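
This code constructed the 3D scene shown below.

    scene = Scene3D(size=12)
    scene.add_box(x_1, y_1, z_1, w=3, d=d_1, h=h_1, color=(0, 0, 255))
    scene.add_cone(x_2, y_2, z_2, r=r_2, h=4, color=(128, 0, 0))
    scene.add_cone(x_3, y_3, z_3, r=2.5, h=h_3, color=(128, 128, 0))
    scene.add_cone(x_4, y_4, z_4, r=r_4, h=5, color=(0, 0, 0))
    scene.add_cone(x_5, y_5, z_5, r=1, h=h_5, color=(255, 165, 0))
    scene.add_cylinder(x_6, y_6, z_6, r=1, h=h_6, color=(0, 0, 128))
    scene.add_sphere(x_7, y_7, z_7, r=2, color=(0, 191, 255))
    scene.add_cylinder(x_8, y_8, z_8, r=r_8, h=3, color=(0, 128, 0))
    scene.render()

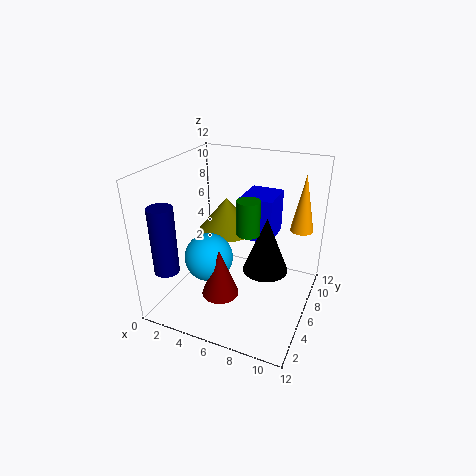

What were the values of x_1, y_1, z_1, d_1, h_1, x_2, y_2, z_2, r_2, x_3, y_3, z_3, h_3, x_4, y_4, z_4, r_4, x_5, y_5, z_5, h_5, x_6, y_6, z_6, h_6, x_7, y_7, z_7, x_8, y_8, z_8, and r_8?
x_1 = 5, y_1 = 8.5, z_1 = 4.5, d_1 = 3.5, h_1 = 4, x_2 = 5.5, y_2 = 3.5, z_2 = 2, r_2 = 1.5, x_3 = 4, y_3 = 8, z_3 = 5.5, h_3 = 3, x_4 = 8, y_4 = 7.5, z_4 = 2.5, r_4 = 2, x_5 = 10.5, y_5 = 9.5, z_5 = 6, h_5 = 5, x_6 = 1.5, y_6 = 2, z_6 = 4, h_6 = 5.5, x_7 = 4, y_7 = 4.5, z_7 = 4.5, x_8 = 6.5, y_8 = 7, z_8 = 6, r_8 = 1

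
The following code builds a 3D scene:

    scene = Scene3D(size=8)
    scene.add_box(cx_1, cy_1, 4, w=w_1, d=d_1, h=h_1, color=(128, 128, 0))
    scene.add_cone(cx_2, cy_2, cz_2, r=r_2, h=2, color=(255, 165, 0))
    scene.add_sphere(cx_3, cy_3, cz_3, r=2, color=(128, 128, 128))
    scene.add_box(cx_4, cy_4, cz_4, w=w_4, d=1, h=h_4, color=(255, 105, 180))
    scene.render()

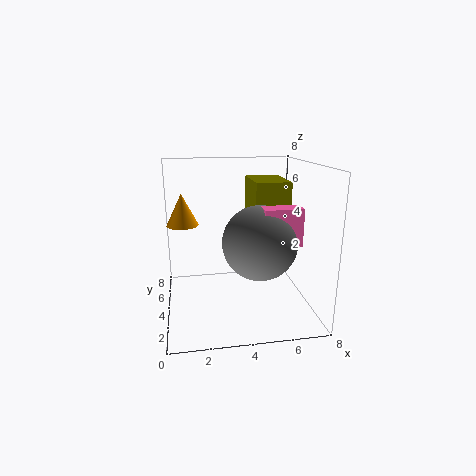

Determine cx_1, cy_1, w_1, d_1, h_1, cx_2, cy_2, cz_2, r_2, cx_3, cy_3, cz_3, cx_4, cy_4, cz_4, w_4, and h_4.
cx_1 = 5, cy_1 = 4, w_1 = 2, d_1 = 3, h_1 = 3, cx_2 = 1, cy_2 = 7, cz_2 = 4, r_2 = 1, cx_3 = 5, cy_3 = 3, cz_3 = 4, cx_4 = 5, cy_4 = 2, cz_4 = 4, w_4 = 2, h_4 = 2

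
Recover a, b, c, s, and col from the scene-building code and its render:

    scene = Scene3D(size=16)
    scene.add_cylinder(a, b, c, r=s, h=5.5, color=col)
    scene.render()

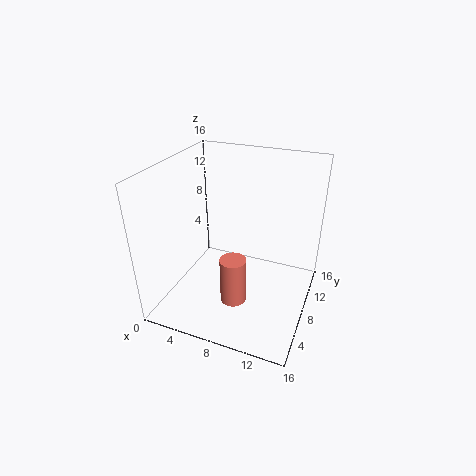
a = 8, b = 6.5, c = 0.5, s = 1.5, col = 'salmon'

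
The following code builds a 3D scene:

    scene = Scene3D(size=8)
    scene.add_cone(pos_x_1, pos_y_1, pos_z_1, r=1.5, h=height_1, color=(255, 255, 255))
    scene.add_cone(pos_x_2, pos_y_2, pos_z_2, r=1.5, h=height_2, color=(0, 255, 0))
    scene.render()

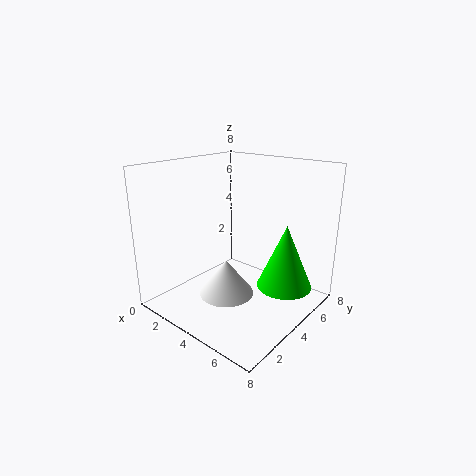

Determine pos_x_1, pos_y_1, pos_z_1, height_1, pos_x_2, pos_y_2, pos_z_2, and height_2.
pos_x_1 = 4; pos_y_1 = 3; pos_z_1 = 1; height_1 = 2; pos_x_2 = 6.5; pos_y_2 = 5; pos_z_2 = 1.5; height_2 = 3.5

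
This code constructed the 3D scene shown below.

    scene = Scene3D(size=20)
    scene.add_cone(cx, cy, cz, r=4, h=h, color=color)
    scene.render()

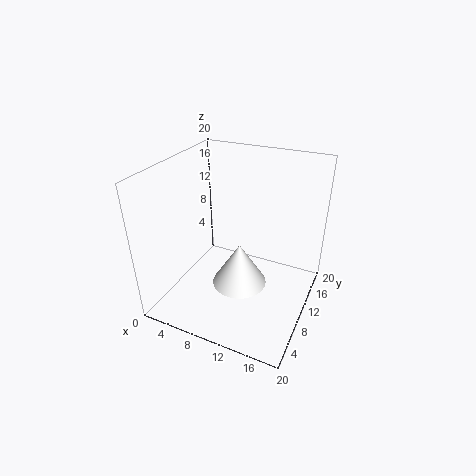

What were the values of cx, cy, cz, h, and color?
cx = 10
cy = 10.5
cz = 2
h = 6.5
color = 'white'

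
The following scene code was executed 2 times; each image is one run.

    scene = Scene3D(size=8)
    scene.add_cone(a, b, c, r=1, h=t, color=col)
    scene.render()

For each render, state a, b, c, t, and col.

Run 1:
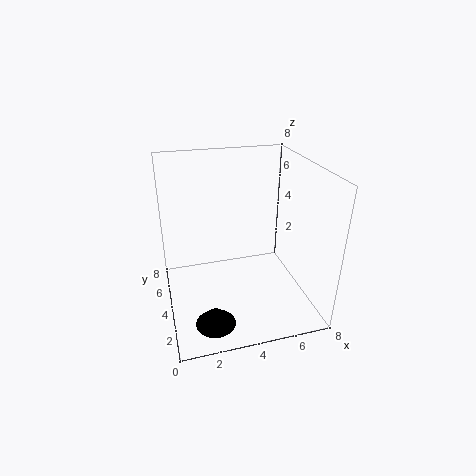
a = 2, b = 1, c = 1, t = 1, col = 'black'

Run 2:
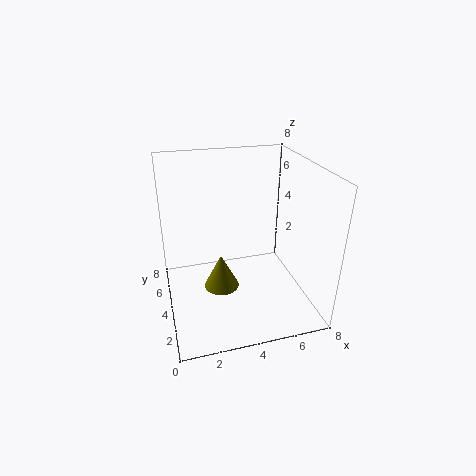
a = 3, b = 4, c = 1, t = 2, col = 'olive'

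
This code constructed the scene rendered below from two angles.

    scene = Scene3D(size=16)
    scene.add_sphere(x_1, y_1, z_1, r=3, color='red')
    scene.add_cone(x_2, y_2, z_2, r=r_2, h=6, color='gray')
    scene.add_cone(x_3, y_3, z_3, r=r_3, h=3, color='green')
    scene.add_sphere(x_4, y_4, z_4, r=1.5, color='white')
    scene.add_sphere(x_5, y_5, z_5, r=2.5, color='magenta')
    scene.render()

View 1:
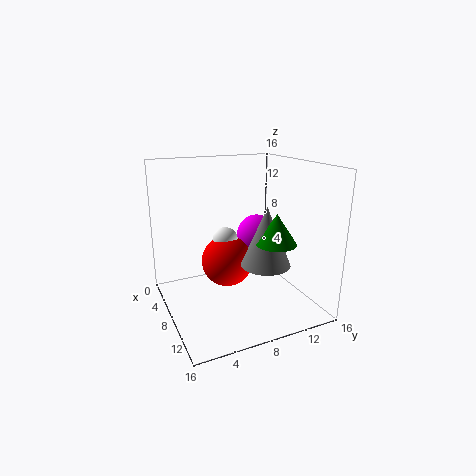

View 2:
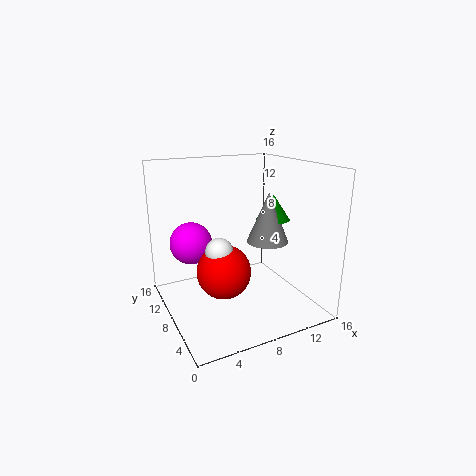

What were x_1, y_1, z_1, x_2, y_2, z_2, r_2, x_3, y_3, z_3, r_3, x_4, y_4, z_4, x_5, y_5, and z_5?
x_1 = 6
y_1 = 7.5
z_1 = 4.5
x_2 = 12.5
y_2 = 9
z_2 = 6.5
r_2 = 2.5
x_3 = 13.5
y_3 = 9.5
z_3 = 9
r_3 = 2
x_4 = 5.5
y_4 = 7.5
z_4 = 7
x_5 = 4
y_5 = 12.5
z_5 = 6.5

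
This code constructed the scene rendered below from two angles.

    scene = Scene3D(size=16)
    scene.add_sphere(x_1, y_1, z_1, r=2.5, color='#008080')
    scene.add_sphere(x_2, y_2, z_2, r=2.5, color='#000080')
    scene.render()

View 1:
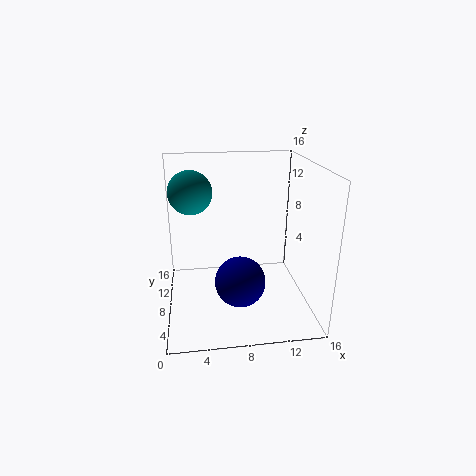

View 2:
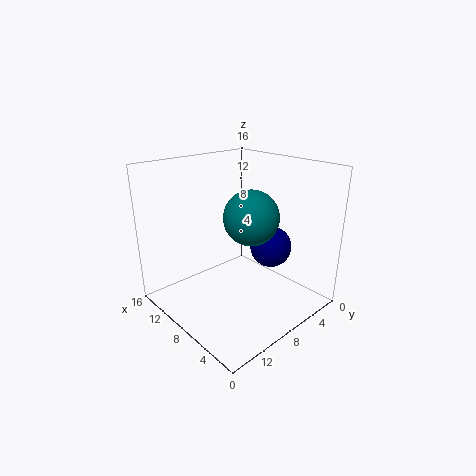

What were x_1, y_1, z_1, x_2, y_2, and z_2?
x_1 = 3, y_1 = 11, z_1 = 12.5, x_2 = 7.5, y_2 = 3, z_2 = 5.5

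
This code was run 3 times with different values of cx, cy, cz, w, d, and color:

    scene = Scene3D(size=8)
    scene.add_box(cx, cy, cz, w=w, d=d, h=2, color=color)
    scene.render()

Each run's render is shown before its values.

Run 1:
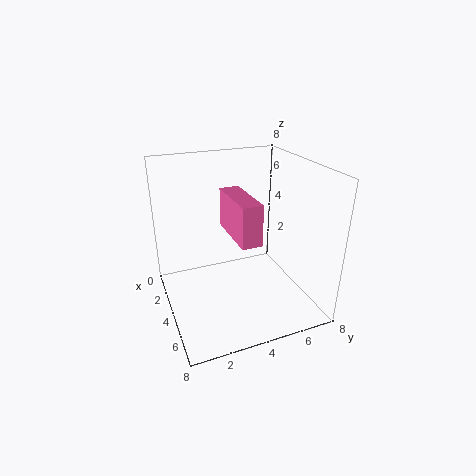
cx = 4
cy = 3
cz = 5
w = 3
d = 1
color = 'hotpink'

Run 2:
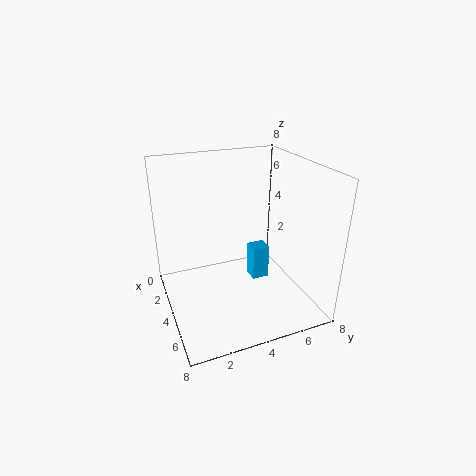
cx = 3
cy = 5
cz = 1
w = 1
d = 1
color = 'deepskyblue'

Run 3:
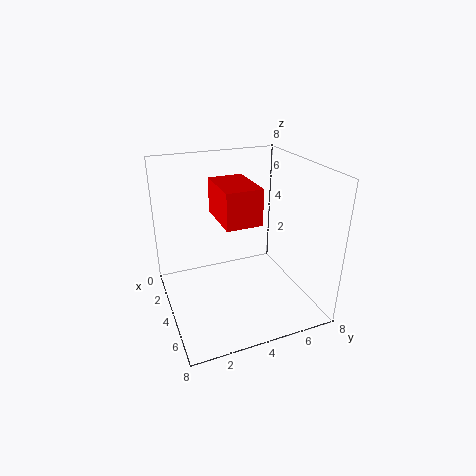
cx = 2
cy = 3
cz = 5
w = 3
d = 2
color = 'red'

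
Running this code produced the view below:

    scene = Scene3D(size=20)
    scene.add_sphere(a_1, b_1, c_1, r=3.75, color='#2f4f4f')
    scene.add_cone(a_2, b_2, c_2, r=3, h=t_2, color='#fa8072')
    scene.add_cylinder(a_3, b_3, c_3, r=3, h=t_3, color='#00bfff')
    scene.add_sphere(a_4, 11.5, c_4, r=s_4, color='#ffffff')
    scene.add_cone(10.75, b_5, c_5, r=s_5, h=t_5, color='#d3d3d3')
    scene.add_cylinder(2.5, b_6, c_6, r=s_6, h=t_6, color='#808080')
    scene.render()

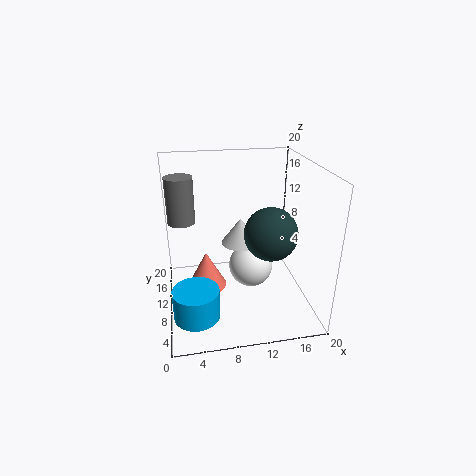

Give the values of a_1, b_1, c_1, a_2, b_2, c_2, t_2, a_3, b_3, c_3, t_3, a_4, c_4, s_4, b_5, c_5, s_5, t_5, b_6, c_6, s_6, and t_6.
a_1 = 14.5, b_1 = 9.25, c_1 = 10.5, a_2 = 5.75, b_2 = 13.75, c_2 = 0.25, t_2 = 5.75, a_3 = 3.5, b_3 = 4.5, c_3 = 2, t_3 = 4, a_4 = 12.25, c_4 = 4.5, s_4 = 3.25, b_5 = 12, c_5 = 8.25, s_5 = 2.75, t_5 = 3.75, b_6 = 14.5, c_6 = 11, s_6 = 2, t_6 = 6.75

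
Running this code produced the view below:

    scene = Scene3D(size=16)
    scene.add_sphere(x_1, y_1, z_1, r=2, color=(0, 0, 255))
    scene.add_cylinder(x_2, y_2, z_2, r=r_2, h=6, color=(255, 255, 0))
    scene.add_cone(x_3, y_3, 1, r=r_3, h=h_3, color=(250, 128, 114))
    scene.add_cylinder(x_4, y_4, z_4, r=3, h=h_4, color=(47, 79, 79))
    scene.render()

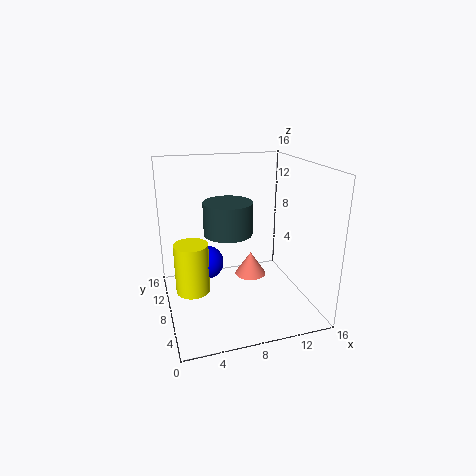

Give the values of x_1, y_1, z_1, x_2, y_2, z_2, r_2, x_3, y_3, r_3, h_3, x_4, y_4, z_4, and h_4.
x_1 = 5; y_1 = 11; z_1 = 4; x_2 = 3; y_2 = 10; z_2 = 1; r_2 = 2; x_3 = 11; y_3 = 12; r_3 = 2; h_3 = 3; x_4 = 8; y_4 = 12; z_4 = 7; h_4 = 4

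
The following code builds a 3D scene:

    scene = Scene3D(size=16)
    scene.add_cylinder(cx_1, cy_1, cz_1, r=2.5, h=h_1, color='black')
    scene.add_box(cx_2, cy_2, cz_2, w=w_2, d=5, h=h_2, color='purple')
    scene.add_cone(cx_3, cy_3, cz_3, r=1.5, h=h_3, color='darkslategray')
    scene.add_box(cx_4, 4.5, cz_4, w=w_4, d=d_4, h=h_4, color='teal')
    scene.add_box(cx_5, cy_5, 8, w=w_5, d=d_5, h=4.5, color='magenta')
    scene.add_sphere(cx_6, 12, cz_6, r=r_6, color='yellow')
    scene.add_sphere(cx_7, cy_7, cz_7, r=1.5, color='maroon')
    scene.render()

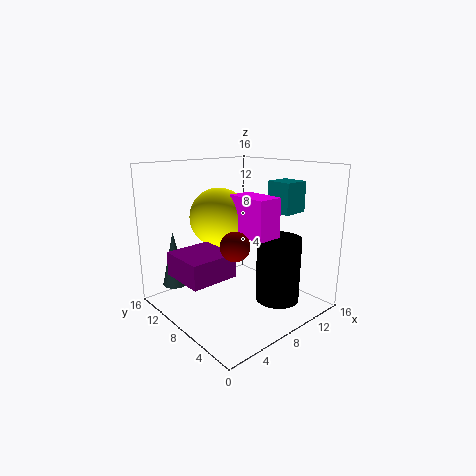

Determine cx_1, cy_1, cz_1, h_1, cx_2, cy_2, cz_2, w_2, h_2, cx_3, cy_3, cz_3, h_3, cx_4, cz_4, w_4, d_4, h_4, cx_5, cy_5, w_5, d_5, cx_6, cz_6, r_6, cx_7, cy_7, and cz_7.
cx_1 = 11.5
cy_1 = 5
cz_1 = 0.5
h_1 = 7.5
cx_2 = 0.5
cy_2 = 5.5
cz_2 = 5
w_2 = 5
h_2 = 2.5
cx_3 = 3.5
cy_3 = 14.5
cz_3 = 1.5
h_3 = 6.5
cx_4 = 12
cz_4 = 10.5
w_4 = 3
d_4 = 3
h_4 = 3.5
cx_5 = 8.5
cy_5 = 5
w_5 = 3
d_5 = 5
cx_6 = 8.5
cz_6 = 9.5
r_6 = 3.5
cx_7 = 5
cy_7 = 5
cz_7 = 8.5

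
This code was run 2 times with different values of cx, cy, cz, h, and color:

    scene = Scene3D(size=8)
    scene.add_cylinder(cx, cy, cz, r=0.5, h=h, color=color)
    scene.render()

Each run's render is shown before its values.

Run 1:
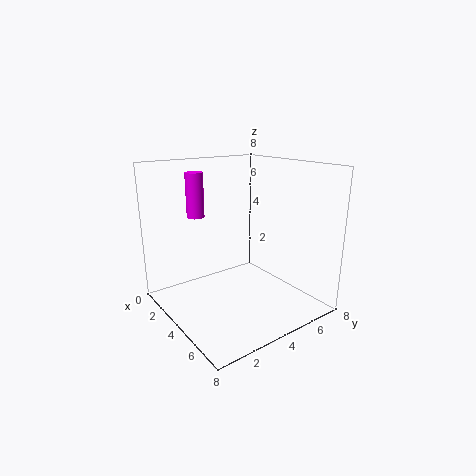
cx = 2; cy = 2.5; cz = 5; h = 2.5; color = 'magenta'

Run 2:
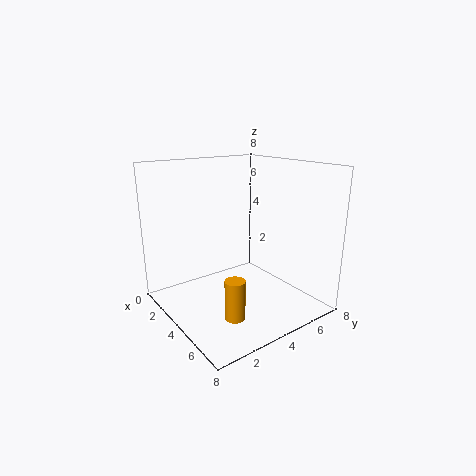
cx = 6.5; cy = 2; cz = 1; h = 2; color = 'orange'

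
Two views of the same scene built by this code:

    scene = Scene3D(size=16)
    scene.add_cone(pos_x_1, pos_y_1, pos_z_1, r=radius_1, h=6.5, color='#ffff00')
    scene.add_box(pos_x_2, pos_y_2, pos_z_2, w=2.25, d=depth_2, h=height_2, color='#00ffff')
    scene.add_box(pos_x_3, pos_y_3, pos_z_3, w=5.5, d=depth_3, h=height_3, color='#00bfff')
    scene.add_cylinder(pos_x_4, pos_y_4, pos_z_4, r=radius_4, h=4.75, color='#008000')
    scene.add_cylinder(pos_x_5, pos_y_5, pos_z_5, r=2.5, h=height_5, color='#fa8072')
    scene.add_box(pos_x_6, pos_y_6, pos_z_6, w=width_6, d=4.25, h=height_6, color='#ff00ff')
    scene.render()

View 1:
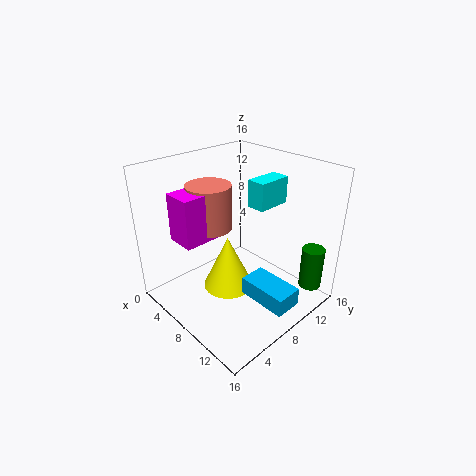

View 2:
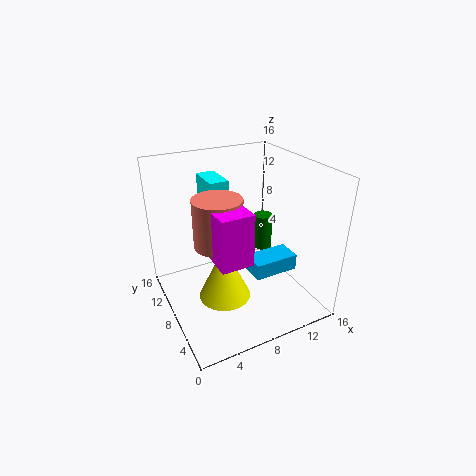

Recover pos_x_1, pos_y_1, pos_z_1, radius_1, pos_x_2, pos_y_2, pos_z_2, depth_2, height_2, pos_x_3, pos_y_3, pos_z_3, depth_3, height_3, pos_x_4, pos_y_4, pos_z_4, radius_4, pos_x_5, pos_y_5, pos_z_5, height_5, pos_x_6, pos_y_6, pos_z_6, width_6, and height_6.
pos_x_1 = 6.25, pos_y_1 = 8, pos_z_1 = 0.75, radius_1 = 3, pos_x_2 = 6.25, pos_y_2 = 11.25, pos_z_2 = 10.25, depth_2 = 4.25, height_2 = 3.25, pos_x_3 = 10, pos_y_3 = 6.75, pos_z_3 = 2.25, depth_3 = 3, height_3 = 2, pos_x_4 = 14.5, pos_y_4 = 13.25, pos_z_4 = 2.5, radius_4 = 1.25, pos_x_5 = 5, pos_y_5 = 6.5, pos_z_5 = 8.75, height_5 = 5, pos_x_6 = 3.5, pos_y_6 = 2.25, pos_z_6 = 8.25, width_6 = 3.25, height_6 = 5.25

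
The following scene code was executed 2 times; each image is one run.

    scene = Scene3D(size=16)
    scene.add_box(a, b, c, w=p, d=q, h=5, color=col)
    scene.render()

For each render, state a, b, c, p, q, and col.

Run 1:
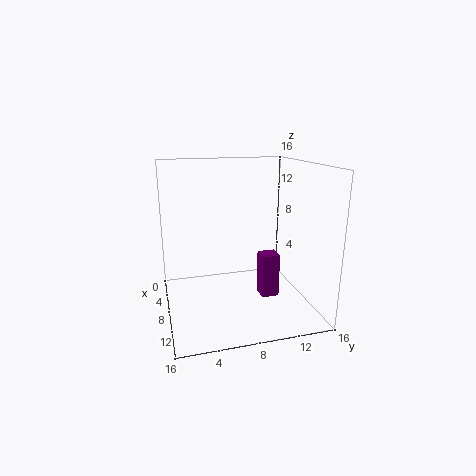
a = 7.5, b = 10.5, c = 1, p = 2, q = 2, col = 'purple'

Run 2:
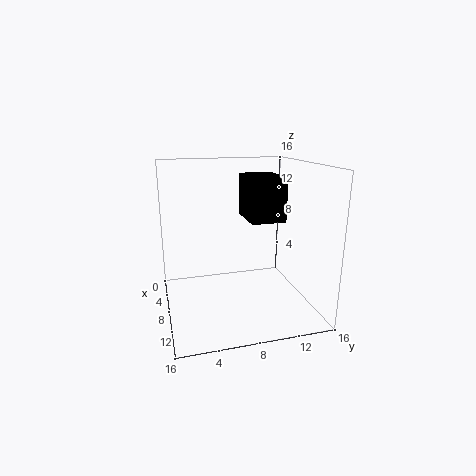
a = 3, b = 9.5, c = 9.5, p = 5.5, q = 4, col = 'black'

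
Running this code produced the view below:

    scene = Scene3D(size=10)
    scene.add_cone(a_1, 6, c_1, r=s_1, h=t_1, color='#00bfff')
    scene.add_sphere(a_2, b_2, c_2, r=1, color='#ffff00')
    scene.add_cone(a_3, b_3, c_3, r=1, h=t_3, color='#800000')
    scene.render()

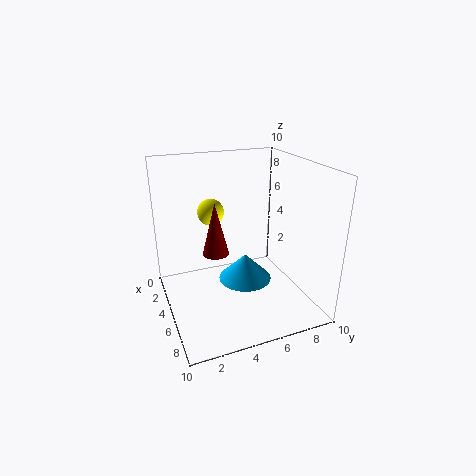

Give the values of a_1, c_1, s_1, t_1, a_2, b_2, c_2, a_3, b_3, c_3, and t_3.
a_1 = 4
c_1 = 1
s_1 = 2
t_1 = 2
a_2 = 2
b_2 = 4
c_2 = 6
a_3 = 3
b_3 = 4
c_3 = 3
t_3 = 4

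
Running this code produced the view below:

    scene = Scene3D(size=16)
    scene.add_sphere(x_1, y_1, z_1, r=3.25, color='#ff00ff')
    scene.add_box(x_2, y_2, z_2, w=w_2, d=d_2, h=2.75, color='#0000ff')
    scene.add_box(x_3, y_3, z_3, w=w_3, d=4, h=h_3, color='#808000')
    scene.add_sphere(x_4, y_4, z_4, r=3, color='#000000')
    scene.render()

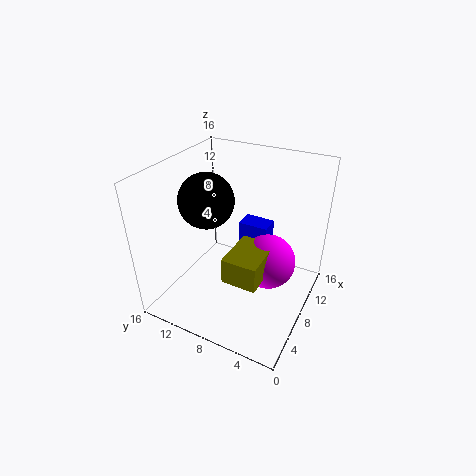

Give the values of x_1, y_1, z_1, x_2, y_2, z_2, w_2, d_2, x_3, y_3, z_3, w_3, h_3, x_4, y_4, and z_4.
x_1 = 10.5, y_1 = 5.25, z_1 = 4, x_2 = 12.5, y_2 = 6.5, z_2 = 4.25, w_2 = 2.5, d_2 = 3.75, x_3 = 5, y_3 = 4.5, z_3 = 3.75, w_3 = 5.5, h_3 = 3, x_4 = 7, y_4 = 11.25, z_4 = 12.25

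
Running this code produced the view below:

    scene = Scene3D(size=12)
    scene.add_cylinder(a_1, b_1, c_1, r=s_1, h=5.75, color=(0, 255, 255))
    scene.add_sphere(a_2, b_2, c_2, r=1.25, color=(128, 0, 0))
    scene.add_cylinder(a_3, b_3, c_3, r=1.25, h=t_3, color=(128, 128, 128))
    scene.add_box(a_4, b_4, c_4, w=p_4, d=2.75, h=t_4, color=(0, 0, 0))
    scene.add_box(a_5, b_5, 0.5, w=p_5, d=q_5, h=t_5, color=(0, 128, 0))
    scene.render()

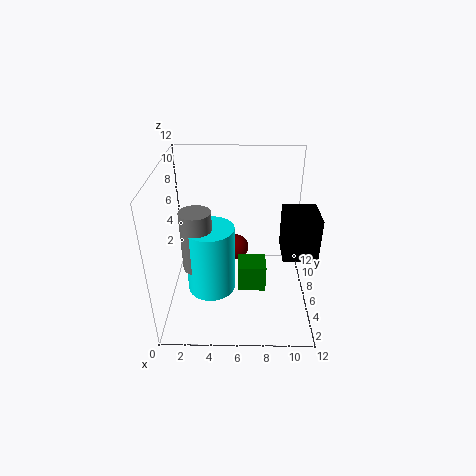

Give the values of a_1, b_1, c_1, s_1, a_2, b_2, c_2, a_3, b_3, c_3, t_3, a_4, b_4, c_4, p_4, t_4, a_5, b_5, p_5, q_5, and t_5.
a_1 = 3.75
b_1 = 5
c_1 = 1.75
s_1 = 2
a_2 = 5.75
b_2 = 10.75
c_2 = 2
a_3 = 2.75
b_3 = 4.75
c_3 = 4
t_3 = 5
a_4 = 9.25
b_4 = 2
c_4 = 6.5
p_4 = 2.5
t_4 = 3.25
a_5 = 6
b_5 = 5.75
p_5 = 2.5
q_5 = 2.25
t_5 = 2.5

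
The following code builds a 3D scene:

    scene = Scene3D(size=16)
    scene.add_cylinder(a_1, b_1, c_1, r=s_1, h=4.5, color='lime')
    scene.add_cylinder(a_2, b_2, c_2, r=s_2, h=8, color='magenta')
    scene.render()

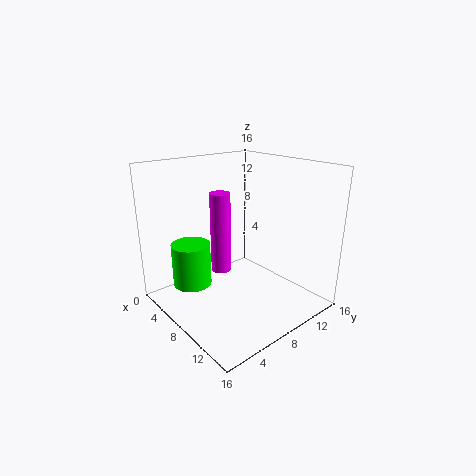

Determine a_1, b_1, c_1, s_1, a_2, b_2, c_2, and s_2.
a_1 = 7
b_1 = 2.5
c_1 = 4
s_1 = 2
a_2 = 9.5
b_2 = 4.5
c_2 = 6
s_2 = 1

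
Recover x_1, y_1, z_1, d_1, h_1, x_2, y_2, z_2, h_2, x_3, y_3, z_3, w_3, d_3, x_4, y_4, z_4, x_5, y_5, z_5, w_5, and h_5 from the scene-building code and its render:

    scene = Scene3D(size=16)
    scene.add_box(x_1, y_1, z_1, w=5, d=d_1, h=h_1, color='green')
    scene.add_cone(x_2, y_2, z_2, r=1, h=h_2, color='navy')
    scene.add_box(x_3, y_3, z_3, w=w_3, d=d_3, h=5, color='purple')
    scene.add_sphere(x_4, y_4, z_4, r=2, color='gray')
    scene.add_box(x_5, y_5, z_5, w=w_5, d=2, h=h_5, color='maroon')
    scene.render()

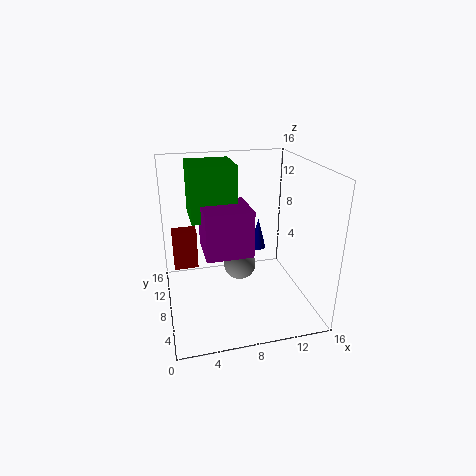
x_1 = 3, y_1 = 8, z_1 = 10, d_1 = 5, h_1 = 6, x_2 = 12, y_2 = 13, z_2 = 4, h_2 = 4, x_3 = 4, y_3 = 5, z_3 = 7, w_3 = 5, d_3 = 5, x_4 = 9, y_4 = 11, z_4 = 3, x_5 = 1, y_5 = 13, z_5 = 2, w_5 = 3, h_5 = 5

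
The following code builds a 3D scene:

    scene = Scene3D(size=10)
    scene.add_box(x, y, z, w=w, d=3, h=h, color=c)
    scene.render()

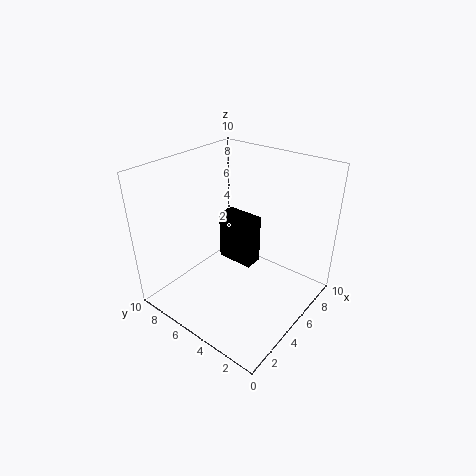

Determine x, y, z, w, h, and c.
x = 7, y = 5.5, z = 1, w = 1.5, h = 4, c = 'black'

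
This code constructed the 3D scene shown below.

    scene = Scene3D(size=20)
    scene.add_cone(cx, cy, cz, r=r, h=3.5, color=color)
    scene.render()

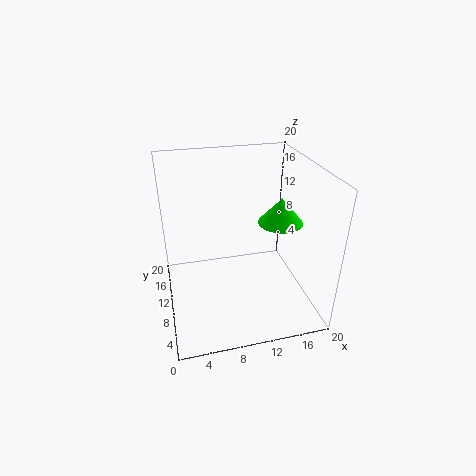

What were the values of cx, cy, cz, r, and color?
cx = 15.5; cy = 8.5; cz = 12.5; r = 3; color = 'lime'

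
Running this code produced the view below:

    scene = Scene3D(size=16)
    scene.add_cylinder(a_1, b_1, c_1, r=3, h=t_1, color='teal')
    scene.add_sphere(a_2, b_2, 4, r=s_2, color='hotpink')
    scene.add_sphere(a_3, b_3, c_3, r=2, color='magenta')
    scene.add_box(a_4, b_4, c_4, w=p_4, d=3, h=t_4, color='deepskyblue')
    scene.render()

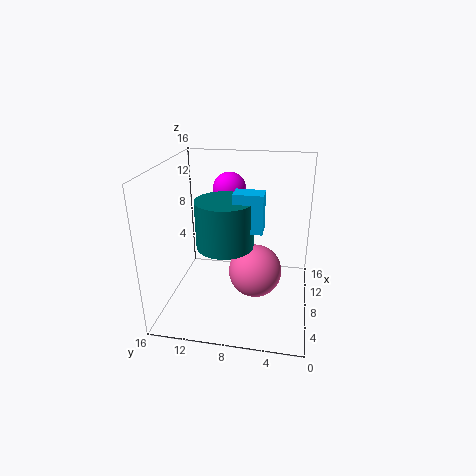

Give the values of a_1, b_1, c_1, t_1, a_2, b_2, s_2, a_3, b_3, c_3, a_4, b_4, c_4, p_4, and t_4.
a_1 = 6
b_1 = 9
c_1 = 8
t_1 = 5
a_2 = 8
b_2 = 6
s_2 = 3
a_3 = 13
b_3 = 10
c_3 = 12
a_4 = 5
b_4 = 5
c_4 = 10
p_4 = 2
t_4 = 4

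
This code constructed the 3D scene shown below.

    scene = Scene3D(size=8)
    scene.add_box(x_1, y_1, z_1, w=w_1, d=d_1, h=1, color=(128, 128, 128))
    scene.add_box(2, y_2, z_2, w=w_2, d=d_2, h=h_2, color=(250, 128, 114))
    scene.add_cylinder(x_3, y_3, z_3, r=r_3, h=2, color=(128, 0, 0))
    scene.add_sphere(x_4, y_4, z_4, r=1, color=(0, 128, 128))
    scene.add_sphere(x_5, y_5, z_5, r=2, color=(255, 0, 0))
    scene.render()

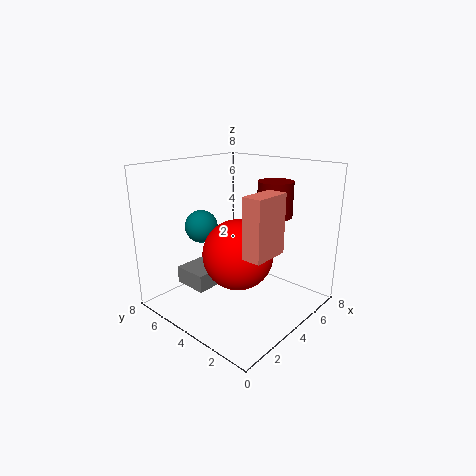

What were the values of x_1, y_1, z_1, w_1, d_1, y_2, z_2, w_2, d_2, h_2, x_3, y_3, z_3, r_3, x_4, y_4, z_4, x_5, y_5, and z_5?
x_1 = 2
y_1 = 5
z_1 = 1
w_1 = 2
d_1 = 2
y_2 = 1
z_2 = 4
w_2 = 2
d_2 = 1
h_2 = 3
x_3 = 6
y_3 = 3
z_3 = 5
r_3 = 1
x_4 = 4
y_4 = 7
z_4 = 4
x_5 = 4
y_5 = 4
z_5 = 3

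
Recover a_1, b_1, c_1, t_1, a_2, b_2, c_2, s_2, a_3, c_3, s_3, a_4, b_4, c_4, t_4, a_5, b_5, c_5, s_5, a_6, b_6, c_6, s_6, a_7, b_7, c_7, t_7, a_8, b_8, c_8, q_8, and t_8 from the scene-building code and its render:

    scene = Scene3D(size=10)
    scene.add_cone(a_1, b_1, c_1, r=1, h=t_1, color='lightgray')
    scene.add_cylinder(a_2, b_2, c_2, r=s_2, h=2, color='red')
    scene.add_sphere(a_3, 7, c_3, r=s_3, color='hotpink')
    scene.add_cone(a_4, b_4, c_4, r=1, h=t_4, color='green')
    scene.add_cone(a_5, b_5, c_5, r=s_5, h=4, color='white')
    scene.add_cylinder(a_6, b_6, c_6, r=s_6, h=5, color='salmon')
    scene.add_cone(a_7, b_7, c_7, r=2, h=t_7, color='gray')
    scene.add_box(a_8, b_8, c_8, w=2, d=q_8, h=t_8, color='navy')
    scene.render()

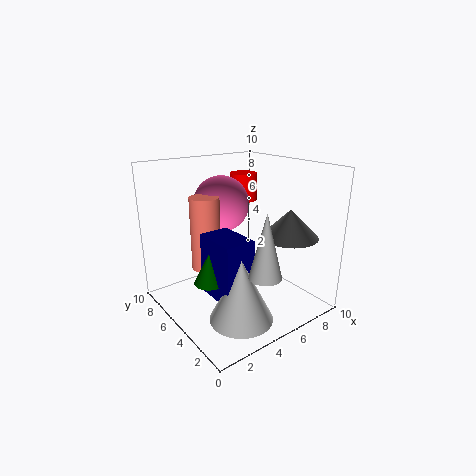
a_1 = 4
b_1 = 1
c_1 = 4
t_1 = 4
a_2 = 7
b_2 = 7
c_2 = 7
s_2 = 1
a_3 = 5
c_3 = 7
s_3 = 2
a_4 = 2
b_4 = 4
c_4 = 3
t_4 = 2
a_5 = 3
b_5 = 2
c_5 = 1
s_5 = 2
a_6 = 3
b_6 = 6
c_6 = 3
s_6 = 1
a_7 = 8
b_7 = 3
c_7 = 5
t_7 = 2
a_8 = 2
b_8 = 2
c_8 = 2
q_8 = 3
t_8 = 4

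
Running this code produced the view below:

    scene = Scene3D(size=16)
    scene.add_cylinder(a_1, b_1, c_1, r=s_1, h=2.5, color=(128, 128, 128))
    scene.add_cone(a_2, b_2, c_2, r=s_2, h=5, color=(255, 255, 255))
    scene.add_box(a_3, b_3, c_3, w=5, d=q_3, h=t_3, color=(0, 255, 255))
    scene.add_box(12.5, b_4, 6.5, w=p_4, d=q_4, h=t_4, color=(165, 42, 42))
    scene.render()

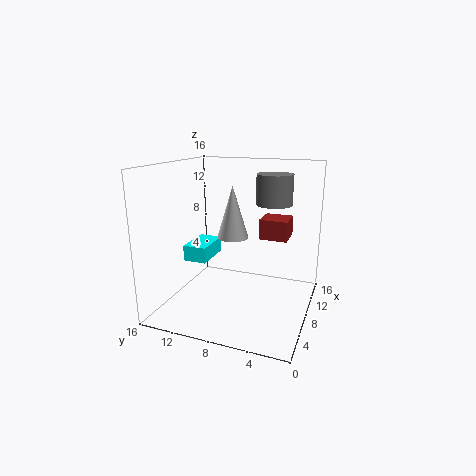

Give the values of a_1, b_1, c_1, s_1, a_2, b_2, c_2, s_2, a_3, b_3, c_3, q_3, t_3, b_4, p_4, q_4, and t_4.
a_1 = 2
b_1 = 2.5
c_1 = 13.5
s_1 = 1.5
a_2 = 4
b_2 = 7
c_2 = 9.5
s_2 = 1.5
a_3 = 9.5
b_3 = 13
c_3 = 3.5
q_3 = 3
t_3 = 2
b_4 = 3.5
p_4 = 3.5
q_4 = 3.5
t_4 = 2.5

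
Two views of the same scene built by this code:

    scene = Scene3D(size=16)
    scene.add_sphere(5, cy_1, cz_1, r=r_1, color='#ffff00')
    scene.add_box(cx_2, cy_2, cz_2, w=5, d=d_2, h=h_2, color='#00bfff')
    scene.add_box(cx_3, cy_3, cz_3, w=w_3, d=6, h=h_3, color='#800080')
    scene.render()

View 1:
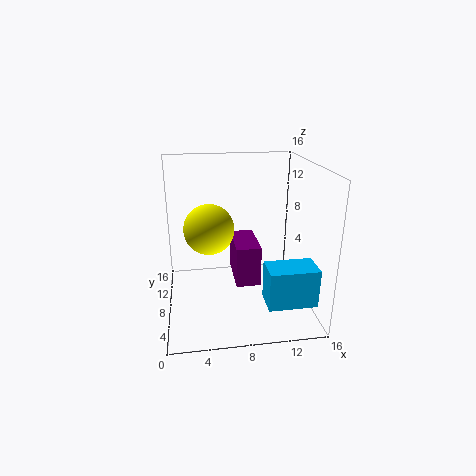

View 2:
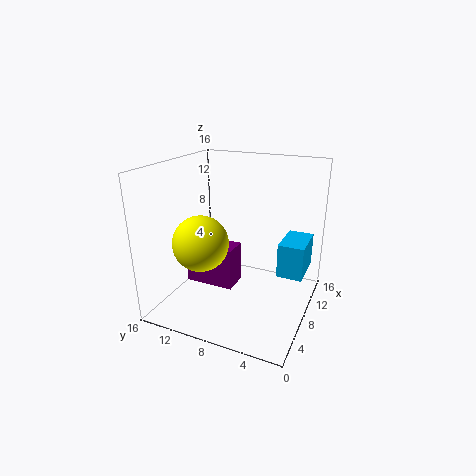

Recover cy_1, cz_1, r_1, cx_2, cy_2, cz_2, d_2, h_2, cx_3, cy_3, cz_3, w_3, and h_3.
cy_1 = 11
cz_1 = 8
r_1 = 3
cx_2 = 10
cy_2 = 1
cz_2 = 3
d_2 = 3
h_2 = 4
cx_3 = 8
cy_3 = 9
cz_3 = 1
w_3 = 3
h_3 = 5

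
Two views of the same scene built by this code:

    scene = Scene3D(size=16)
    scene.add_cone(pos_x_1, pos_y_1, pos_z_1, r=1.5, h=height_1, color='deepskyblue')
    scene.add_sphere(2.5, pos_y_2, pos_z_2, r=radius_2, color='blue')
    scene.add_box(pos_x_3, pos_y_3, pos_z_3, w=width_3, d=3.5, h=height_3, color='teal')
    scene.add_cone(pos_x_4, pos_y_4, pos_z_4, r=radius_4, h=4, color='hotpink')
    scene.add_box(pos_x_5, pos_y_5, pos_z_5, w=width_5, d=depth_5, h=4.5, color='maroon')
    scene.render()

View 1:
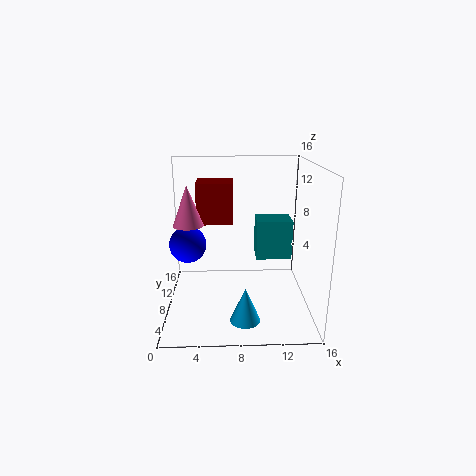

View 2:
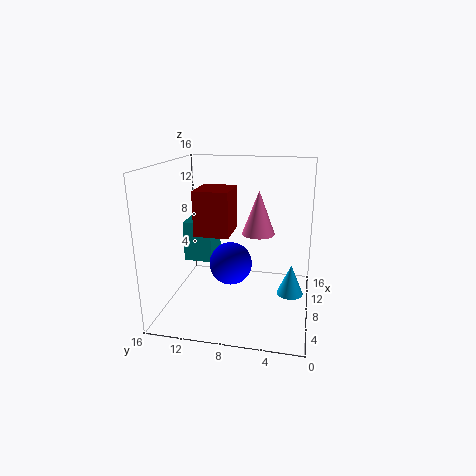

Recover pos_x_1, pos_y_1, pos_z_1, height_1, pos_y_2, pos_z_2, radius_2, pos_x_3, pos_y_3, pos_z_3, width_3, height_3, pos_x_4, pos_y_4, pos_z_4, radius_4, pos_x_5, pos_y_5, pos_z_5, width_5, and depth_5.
pos_x_1 = 8.5
pos_y_1 = 2
pos_z_1 = 1.5
height_1 = 3.5
pos_y_2 = 7.5
pos_z_2 = 7.5
radius_2 = 2
pos_x_3 = 10.5
pos_y_3 = 12
pos_z_3 = 3.5
width_3 = 4.5
height_3 = 5
pos_x_4 = 3
pos_y_4 = 5
pos_z_4 = 10.5
radius_4 = 1.5
pos_x_5 = 3.5
pos_y_5 = 8
pos_z_5 = 9.5
width_5 = 4
depth_5 = 3.5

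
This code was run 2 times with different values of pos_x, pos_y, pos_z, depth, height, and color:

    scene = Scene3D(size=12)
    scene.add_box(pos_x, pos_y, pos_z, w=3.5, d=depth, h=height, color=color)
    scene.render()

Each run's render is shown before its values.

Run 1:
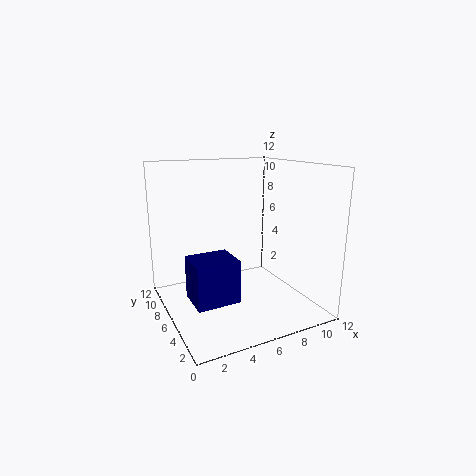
pos_x = 1.5
pos_y = 3.5
pos_z = 1.5
depth = 3
height = 3.5
color = 'navy'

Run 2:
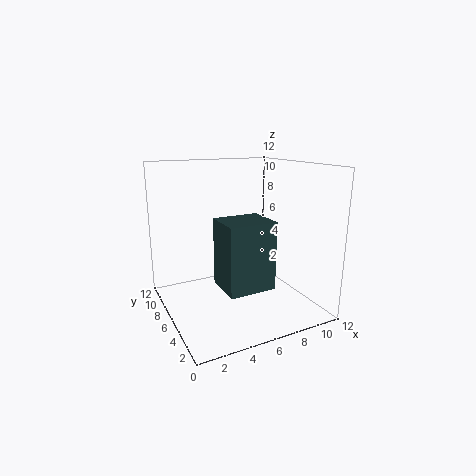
pos_x = 3
pos_y = 1
pos_z = 3.5
depth = 3
height = 5
color = 'darkslategray'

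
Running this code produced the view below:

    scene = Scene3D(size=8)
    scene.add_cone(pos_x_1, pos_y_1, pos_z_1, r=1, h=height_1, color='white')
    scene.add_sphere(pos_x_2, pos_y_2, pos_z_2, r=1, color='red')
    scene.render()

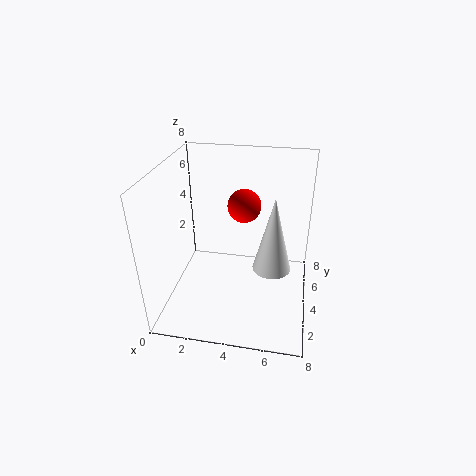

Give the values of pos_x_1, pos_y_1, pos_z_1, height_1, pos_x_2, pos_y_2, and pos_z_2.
pos_x_1 = 6
pos_y_1 = 3
pos_z_1 = 3
height_1 = 4
pos_x_2 = 4
pos_y_2 = 6
pos_z_2 = 5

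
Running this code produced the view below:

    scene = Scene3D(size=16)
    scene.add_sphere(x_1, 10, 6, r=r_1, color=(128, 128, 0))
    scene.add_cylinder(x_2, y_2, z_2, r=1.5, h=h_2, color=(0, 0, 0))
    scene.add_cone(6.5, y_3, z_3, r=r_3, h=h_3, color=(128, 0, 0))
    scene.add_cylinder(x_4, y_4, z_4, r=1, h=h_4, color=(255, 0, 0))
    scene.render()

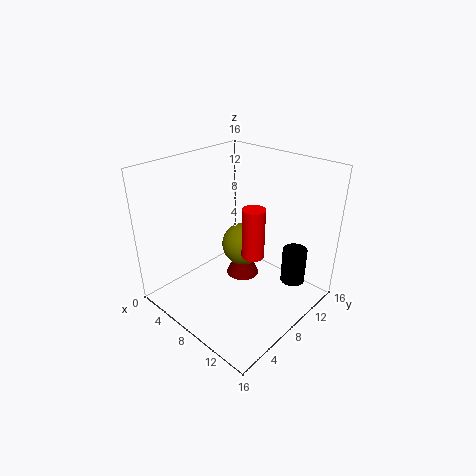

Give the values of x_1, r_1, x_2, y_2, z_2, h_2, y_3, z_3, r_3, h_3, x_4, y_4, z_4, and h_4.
x_1 = 7, r_1 = 2.5, x_2 = 11.5, y_2 = 14.5, z_2 = 0.5, h_2 = 4.5, y_3 = 10.5, z_3 = 1.5, r_3 = 2, h_3 = 4.5, x_4 = 13.5, y_4 = 4, z_4 = 10, h_4 = 4.5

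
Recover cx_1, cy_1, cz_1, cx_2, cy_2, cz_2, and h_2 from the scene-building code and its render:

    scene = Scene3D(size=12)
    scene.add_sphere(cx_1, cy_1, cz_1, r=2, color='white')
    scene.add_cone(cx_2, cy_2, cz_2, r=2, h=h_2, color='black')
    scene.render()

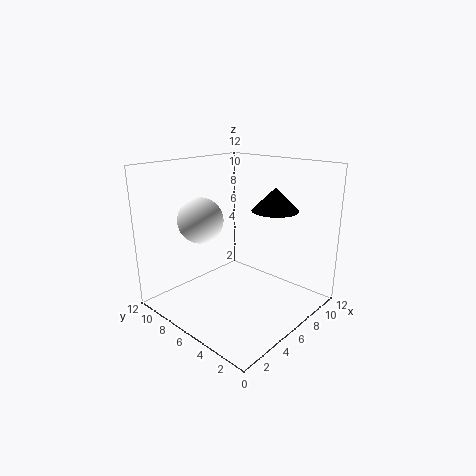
cx_1 = 5, cy_1 = 9.5, cz_1 = 7, cx_2 = 9, cy_2 = 4.5, cz_2 = 8, h_2 = 2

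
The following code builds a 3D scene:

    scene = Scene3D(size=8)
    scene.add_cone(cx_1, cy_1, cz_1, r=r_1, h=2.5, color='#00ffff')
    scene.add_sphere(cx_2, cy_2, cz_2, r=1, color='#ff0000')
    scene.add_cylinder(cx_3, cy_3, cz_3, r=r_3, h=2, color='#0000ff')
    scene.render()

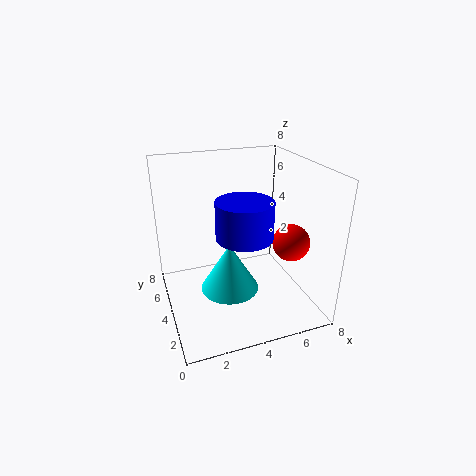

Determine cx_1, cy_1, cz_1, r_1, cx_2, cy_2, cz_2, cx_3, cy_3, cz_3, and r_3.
cx_1 = 3, cy_1 = 2.5, cz_1 = 2, r_1 = 1.5, cx_2 = 6.5, cy_2 = 2.5, cz_2 = 4, cx_3 = 4, cy_3 = 3, cz_3 = 4.5, r_3 = 1.5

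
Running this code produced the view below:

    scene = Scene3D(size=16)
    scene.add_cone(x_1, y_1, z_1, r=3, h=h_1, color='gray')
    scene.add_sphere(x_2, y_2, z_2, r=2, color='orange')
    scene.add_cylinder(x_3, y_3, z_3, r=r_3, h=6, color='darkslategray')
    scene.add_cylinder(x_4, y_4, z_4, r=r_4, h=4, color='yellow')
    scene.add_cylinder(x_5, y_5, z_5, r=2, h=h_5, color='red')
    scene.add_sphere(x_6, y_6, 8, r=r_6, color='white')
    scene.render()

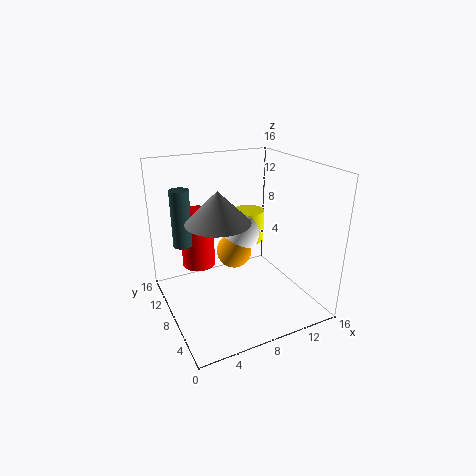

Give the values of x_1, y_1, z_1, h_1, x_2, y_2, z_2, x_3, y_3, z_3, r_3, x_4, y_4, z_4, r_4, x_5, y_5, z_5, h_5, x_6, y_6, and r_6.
x_1 = 4; y_1 = 4; z_1 = 12; h_1 = 3; x_2 = 8; y_2 = 9; z_2 = 6; x_3 = 2; y_3 = 9; z_3 = 8; r_3 = 1; x_4 = 12; y_4 = 13; z_4 = 5; r_4 = 2; x_5 = 5; y_5 = 13; z_5 = 3; h_5 = 7; x_6 = 9; y_6 = 9; r_6 = 2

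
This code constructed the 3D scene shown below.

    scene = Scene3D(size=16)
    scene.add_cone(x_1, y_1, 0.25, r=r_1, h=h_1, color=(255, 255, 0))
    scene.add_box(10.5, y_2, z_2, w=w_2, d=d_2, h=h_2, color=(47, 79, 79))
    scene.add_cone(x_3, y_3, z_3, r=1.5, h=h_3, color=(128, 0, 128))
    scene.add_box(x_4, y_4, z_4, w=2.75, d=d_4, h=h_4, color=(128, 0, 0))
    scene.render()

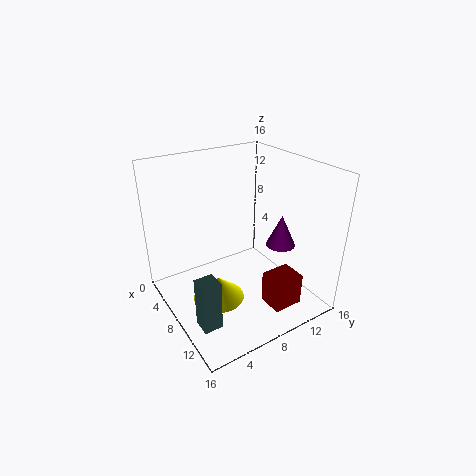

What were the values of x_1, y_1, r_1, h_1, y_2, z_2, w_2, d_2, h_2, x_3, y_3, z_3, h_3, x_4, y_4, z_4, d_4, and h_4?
x_1 = 7.25, y_1 = 5.75, r_1 = 3, h_1 = 2.75, y_2 = 1.25, z_2 = 1, w_2 = 2, d_2 = 2, h_2 = 5.5, x_3 = 12.25, y_3 = 10.5, z_3 = 8.5, h_3 = 3.25, x_4 = 11.75, y_4 = 8.75, z_4 = 1.75, d_4 = 3.25, h_4 = 3.5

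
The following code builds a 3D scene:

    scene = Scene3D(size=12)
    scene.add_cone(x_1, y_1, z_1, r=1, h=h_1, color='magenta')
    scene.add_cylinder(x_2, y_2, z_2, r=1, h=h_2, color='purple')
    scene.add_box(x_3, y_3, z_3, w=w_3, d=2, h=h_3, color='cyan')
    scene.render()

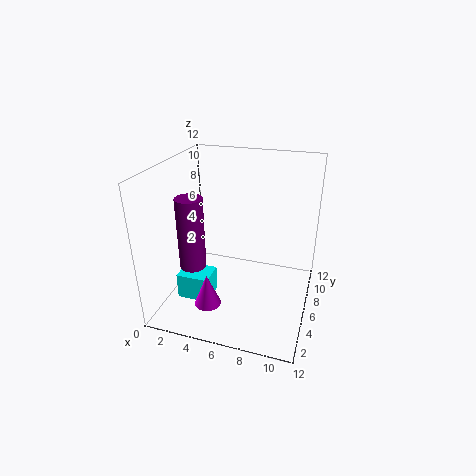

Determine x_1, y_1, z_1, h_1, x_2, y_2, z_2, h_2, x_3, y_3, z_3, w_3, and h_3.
x_1 = 5; y_1 = 1.5; z_1 = 2.5; h_1 = 2.5; x_2 = 3.5; y_2 = 2.5; z_2 = 5; h_2 = 5.5; x_3 = 2.5; y_3 = 1.5; z_3 = 2.5; w_3 = 2.5; h_3 = 2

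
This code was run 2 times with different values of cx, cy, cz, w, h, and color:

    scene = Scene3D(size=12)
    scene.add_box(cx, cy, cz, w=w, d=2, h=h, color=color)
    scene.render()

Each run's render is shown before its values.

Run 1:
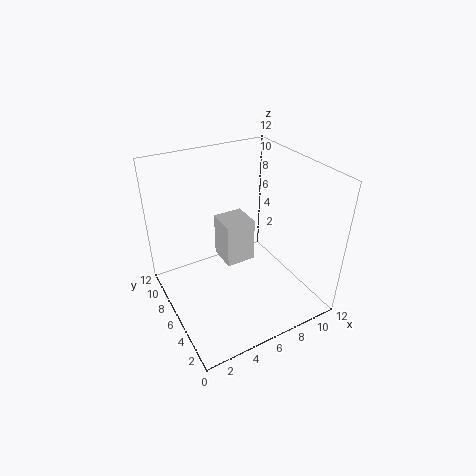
cx = 3
cy = 2
cz = 7
w = 2
h = 3
color = 'lightgray'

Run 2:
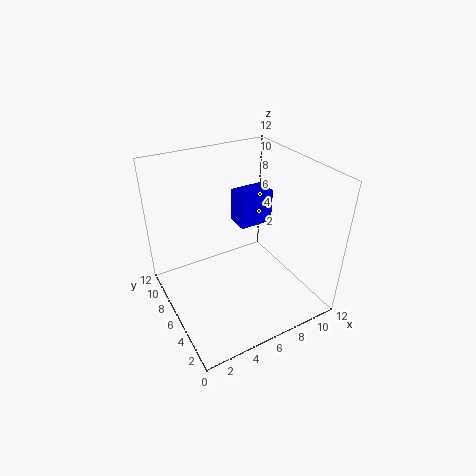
cx = 7
cy = 7
cz = 6
w = 3
h = 3
color = 'blue'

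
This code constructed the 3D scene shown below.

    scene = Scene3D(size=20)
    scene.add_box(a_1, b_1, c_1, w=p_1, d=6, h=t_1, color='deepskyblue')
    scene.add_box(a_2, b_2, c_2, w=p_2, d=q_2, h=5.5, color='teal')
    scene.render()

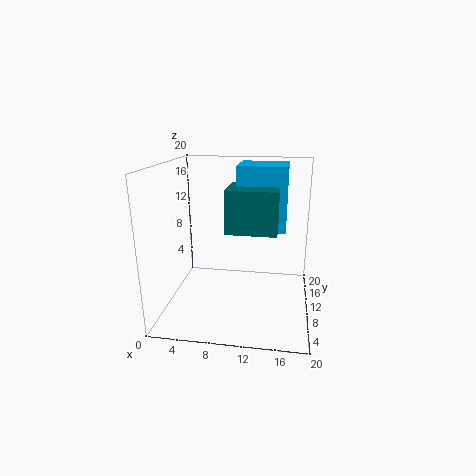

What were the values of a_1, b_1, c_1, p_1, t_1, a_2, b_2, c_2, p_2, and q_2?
a_1 = 10, b_1 = 8.5, c_1 = 11.5, p_1 = 6.5, t_1 = 8.5, a_2 = 9, b_2 = 5.5, c_2 = 12, p_2 = 6.5, q_2 = 6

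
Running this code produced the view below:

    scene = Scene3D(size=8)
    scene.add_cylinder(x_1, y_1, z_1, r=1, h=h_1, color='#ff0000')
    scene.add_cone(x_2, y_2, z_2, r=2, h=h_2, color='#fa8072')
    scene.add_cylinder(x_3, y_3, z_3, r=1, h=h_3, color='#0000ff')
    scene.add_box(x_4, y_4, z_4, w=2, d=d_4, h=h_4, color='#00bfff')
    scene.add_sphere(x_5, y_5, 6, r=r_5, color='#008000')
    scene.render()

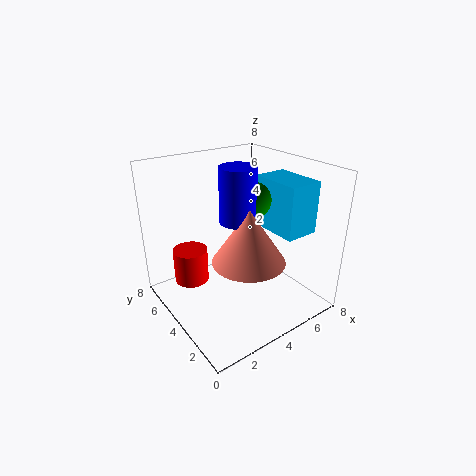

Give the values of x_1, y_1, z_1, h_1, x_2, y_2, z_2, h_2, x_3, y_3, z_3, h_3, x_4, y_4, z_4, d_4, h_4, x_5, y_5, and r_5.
x_1 = 2, y_1 = 6, z_1 = 1, h_1 = 2, x_2 = 4, y_2 = 3, z_2 = 3, h_2 = 3, x_3 = 4, y_3 = 4, z_3 = 5, h_3 = 3, x_4 = 6, y_4 = 2, z_4 = 4, d_4 = 3, h_4 = 3, x_5 = 5, y_5 = 4, r_5 = 1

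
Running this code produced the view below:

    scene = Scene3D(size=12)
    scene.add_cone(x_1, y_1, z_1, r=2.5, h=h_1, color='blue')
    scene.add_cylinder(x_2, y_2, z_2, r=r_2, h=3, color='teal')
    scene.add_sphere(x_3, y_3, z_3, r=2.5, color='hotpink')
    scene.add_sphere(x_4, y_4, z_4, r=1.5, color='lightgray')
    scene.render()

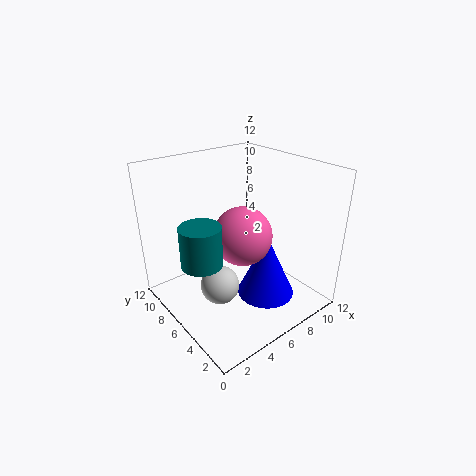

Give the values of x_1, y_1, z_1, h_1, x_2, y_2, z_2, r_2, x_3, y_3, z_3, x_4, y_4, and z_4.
x_1 = 8
y_1 = 4.5
z_1 = 0.5
h_1 = 5.5
x_2 = 1.5
y_2 = 4.5
z_2 = 6
r_2 = 1.5
x_3 = 6.5
y_3 = 6
z_3 = 6
x_4 = 3
y_4 = 4.5
z_4 = 3.5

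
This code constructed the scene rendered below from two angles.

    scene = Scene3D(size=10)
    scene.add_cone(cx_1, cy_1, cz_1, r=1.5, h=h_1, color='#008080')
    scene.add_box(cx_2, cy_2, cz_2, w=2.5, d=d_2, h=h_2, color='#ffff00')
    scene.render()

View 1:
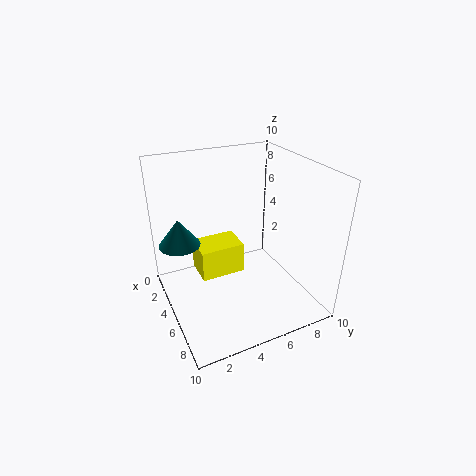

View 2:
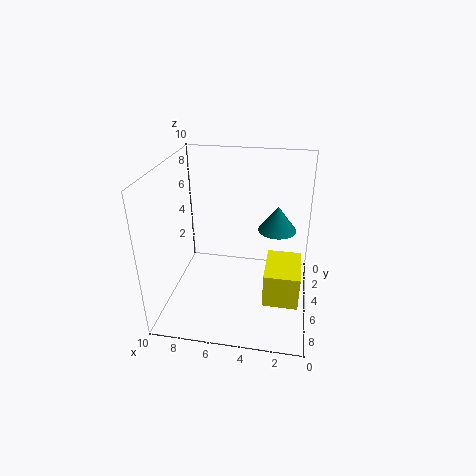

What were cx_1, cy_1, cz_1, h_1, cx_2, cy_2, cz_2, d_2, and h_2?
cx_1 = 2.5, cy_1 = 1.5, cz_1 = 4, h_1 = 2, cx_2 = 0.5, cy_2 = 3, cz_2 = 0.5, d_2 = 3.5, h_2 = 2.5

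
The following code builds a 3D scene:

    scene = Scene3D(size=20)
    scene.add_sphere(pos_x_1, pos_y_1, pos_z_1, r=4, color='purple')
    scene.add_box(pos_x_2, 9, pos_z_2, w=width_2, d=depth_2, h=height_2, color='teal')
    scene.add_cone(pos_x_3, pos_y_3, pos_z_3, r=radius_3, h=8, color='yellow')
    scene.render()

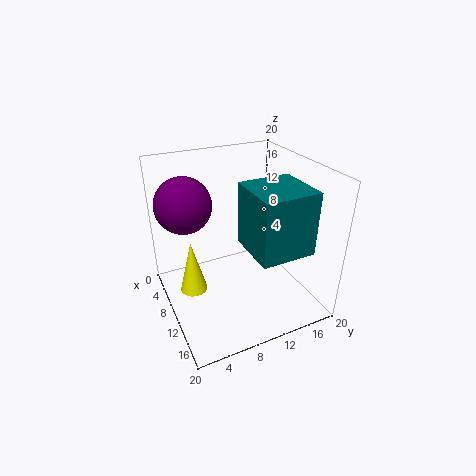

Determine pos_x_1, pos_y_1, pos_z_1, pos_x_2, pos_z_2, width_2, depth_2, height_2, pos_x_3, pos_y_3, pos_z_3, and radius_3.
pos_x_1 = 5
pos_y_1 = 4
pos_z_1 = 14
pos_x_2 = 12
pos_z_2 = 11
width_2 = 7
depth_2 = 7
height_2 = 8
pos_x_3 = 7
pos_y_3 = 4
pos_z_3 = 1
radius_3 = 2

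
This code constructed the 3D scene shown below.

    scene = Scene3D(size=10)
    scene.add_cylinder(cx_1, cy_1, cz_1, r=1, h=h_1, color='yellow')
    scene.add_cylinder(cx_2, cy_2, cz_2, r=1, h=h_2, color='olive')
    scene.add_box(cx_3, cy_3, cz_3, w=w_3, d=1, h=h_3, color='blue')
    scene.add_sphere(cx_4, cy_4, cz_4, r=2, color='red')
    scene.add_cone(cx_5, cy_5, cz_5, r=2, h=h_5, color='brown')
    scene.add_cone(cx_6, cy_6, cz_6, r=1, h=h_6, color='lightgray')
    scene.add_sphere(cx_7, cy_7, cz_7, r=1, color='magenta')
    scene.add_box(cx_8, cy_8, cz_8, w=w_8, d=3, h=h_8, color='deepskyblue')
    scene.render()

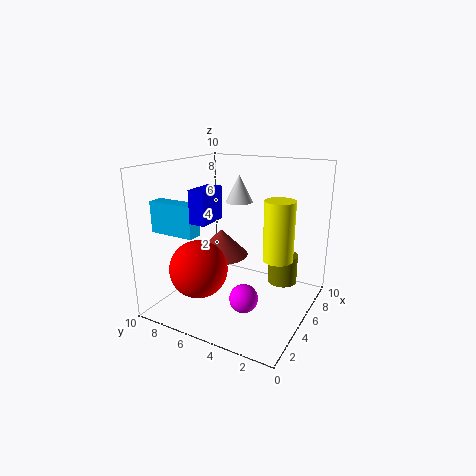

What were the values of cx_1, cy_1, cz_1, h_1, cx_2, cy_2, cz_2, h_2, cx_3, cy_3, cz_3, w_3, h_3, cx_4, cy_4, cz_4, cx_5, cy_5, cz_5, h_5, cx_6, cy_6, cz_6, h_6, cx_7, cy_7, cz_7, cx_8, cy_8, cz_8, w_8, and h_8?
cx_1 = 5, cy_1 = 2, cz_1 = 4, h_1 = 4, cx_2 = 6, cy_2 = 2, cz_2 = 2, h_2 = 2, cx_3 = 1, cy_3 = 5, cz_3 = 7, w_3 = 2, h_3 = 2, cx_4 = 3, cy_4 = 7, cz_4 = 3, cx_5 = 6, cy_5 = 7, cz_5 = 3, h_5 = 2, cx_6 = 7, cy_6 = 6, cz_6 = 7, h_6 = 2, cx_7 = 4, cy_7 = 4, cz_7 = 1, cx_8 = 1, cy_8 = 6, cz_8 = 6, w_8 = 1, h_8 = 2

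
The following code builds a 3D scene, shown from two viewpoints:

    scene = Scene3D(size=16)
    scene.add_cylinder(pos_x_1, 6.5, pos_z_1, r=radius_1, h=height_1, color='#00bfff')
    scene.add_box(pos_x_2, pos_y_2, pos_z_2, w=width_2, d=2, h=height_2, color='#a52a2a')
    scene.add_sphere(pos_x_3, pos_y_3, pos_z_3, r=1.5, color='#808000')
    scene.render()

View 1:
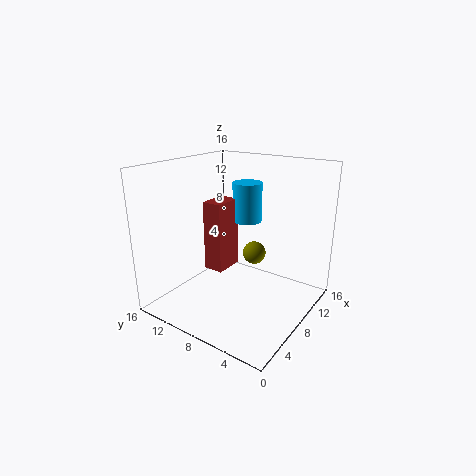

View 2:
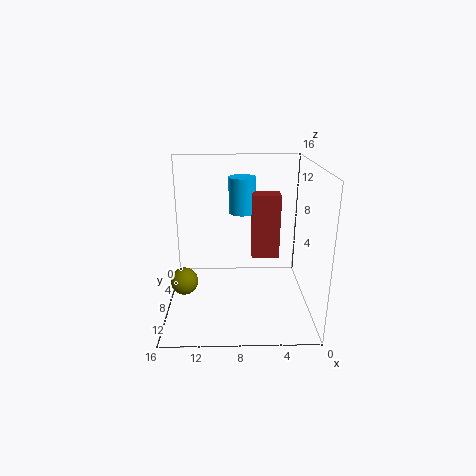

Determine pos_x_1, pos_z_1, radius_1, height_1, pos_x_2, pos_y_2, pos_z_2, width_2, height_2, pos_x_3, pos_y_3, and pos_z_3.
pos_x_1 = 7.5; pos_z_1 = 10.5; radius_1 = 1.5; height_1 = 4; pos_x_2 = 3.5; pos_y_2 = 7; pos_z_2 = 6; width_2 = 3; height_2 = 7; pos_x_3 = 14; pos_y_3 = 9.5; pos_z_3 = 3.5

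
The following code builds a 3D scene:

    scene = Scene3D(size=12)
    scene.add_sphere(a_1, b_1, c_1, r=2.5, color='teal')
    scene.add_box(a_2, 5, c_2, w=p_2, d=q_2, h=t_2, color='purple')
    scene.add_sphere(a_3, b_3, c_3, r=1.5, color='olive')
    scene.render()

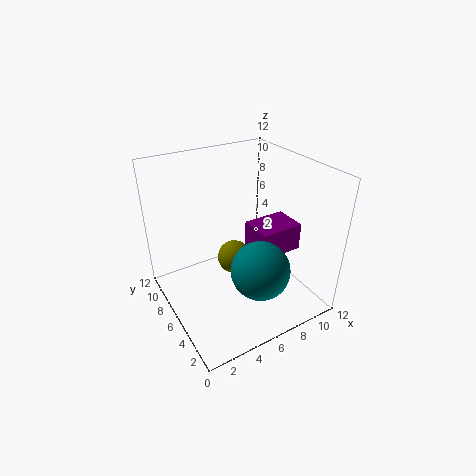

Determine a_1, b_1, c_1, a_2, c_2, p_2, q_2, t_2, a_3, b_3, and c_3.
a_1 = 7, b_1 = 4, c_1 = 3.5, a_2 = 8, c_2 = 3.5, p_2 = 4, q_2 = 3, t_2 = 2.5, a_3 = 6.5, b_3 = 7.5, c_3 = 3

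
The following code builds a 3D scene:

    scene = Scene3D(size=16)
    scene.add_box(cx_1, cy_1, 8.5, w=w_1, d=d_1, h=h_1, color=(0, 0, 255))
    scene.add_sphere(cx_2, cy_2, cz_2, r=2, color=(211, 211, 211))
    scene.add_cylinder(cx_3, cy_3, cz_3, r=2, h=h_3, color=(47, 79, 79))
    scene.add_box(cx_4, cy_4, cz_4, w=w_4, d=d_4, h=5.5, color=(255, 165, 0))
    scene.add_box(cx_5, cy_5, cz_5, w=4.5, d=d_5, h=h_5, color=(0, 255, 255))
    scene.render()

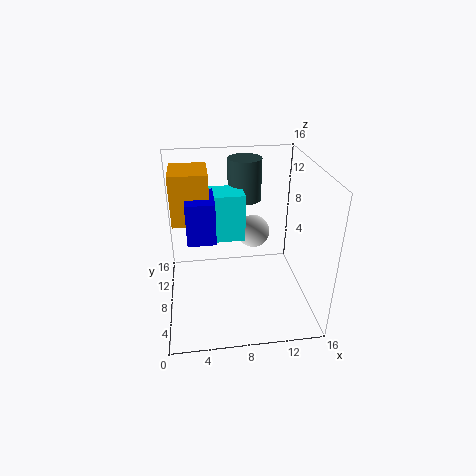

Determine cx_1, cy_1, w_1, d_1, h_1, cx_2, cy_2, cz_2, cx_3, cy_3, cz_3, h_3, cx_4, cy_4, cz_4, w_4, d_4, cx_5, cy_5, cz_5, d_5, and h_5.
cx_1 = 2.5; cy_1 = 6; w_1 = 3; d_1 = 4.5; h_1 = 4.5; cx_2 = 10.5; cy_2 = 12; cz_2 = 6.5; cx_3 = 9.5; cy_3 = 13; cz_3 = 10.5; h_3 = 5; cx_4 = 1; cy_4 = 7.5; cz_4 = 10; w_4 = 4; d_4 = 4.5; cx_5 = 4.5; cy_5 = 9; cz_5 = 7; d_5 = 3.5; h_5 = 5.5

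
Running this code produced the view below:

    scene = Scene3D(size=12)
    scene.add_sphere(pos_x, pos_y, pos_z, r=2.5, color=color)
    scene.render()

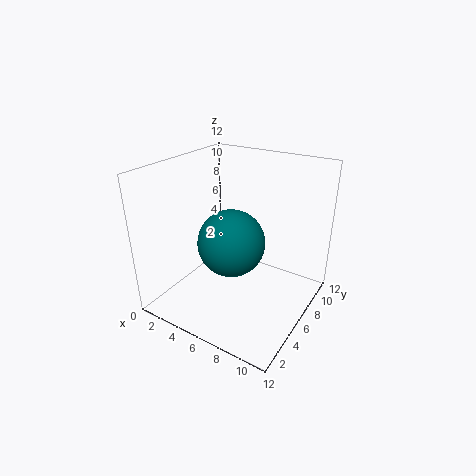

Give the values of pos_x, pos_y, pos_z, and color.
pos_x = 7; pos_y = 3.5; pos_z = 7; color = 'teal'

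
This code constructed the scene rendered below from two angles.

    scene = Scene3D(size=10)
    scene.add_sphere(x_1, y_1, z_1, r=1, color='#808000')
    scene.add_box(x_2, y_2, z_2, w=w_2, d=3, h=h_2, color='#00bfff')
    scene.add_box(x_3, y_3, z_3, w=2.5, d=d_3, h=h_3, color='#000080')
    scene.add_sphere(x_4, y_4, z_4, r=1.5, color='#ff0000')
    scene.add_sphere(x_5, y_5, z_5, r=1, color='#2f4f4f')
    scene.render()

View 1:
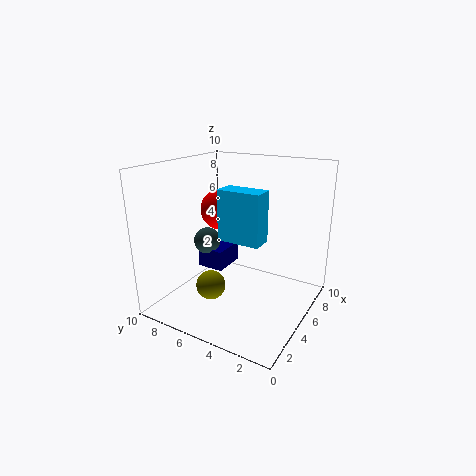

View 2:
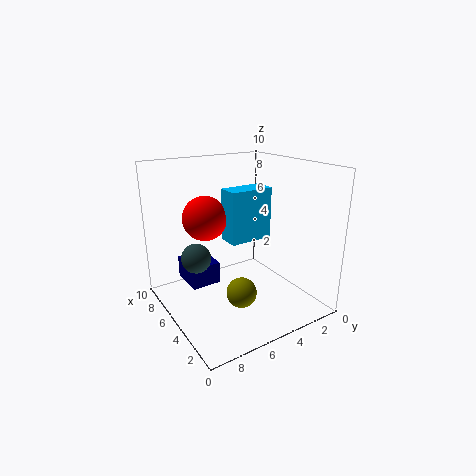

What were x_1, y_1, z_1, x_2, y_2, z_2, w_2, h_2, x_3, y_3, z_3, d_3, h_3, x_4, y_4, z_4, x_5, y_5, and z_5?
x_1 = 3; y_1 = 6; z_1 = 2; x_2 = 4; y_2 = 3; z_2 = 5; w_2 = 1.5; h_2 = 3.5; x_3 = 5; y_3 = 6.5; z_3 = 2; d_3 = 2; h_3 = 1.5; x_4 = 6; y_4 = 7; z_4 = 6.5; x_5 = 5.5; y_5 = 8; z_5 = 4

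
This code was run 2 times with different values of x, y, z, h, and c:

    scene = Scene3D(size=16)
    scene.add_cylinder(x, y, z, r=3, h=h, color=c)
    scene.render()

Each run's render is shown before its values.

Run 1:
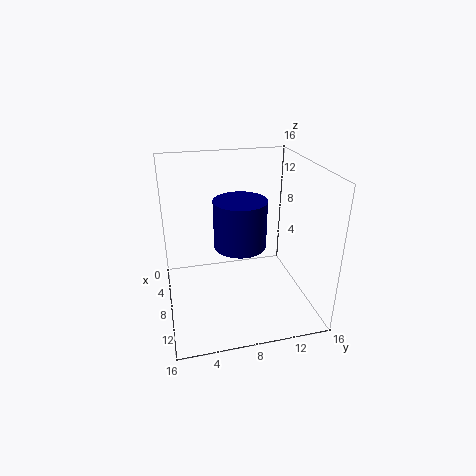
x = 7
y = 8.5
z = 6.5
h = 5.5
c = 'navy'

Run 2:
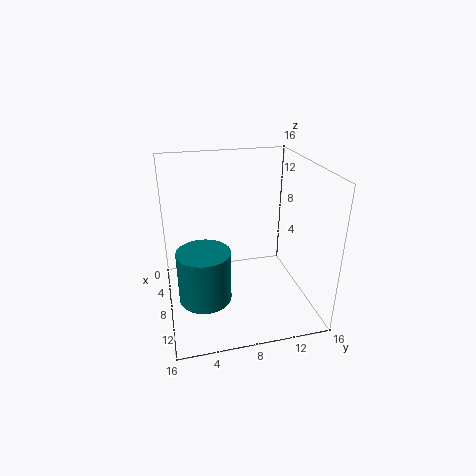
x = 8.5
y = 4
z = 1
h = 6
c = 'teal'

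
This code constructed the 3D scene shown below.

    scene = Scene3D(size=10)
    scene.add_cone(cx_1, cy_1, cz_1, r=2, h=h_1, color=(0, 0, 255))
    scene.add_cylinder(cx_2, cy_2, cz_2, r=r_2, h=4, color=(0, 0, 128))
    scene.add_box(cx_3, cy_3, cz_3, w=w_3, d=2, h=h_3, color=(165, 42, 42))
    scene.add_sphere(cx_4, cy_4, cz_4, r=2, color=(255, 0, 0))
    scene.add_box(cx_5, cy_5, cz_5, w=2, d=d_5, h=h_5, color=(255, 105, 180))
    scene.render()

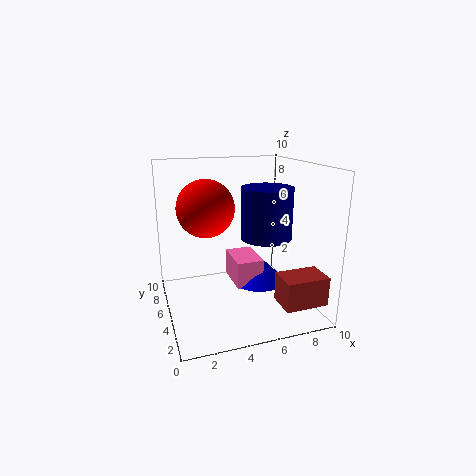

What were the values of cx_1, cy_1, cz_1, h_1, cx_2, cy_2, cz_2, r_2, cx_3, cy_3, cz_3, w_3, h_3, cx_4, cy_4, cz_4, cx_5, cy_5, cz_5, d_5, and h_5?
cx_1 = 7, cy_1 = 6, cz_1 = 1, h_1 = 2, cx_2 = 8, cy_2 = 7, cz_2 = 4, r_2 = 2, cx_3 = 7, cy_3 = 1, cz_3 = 1, w_3 = 3, h_3 = 2, cx_4 = 3, cy_4 = 6, cz_4 = 7, cx_5 = 5, cy_5 = 5, cz_5 = 1, d_5 = 3, h_5 = 2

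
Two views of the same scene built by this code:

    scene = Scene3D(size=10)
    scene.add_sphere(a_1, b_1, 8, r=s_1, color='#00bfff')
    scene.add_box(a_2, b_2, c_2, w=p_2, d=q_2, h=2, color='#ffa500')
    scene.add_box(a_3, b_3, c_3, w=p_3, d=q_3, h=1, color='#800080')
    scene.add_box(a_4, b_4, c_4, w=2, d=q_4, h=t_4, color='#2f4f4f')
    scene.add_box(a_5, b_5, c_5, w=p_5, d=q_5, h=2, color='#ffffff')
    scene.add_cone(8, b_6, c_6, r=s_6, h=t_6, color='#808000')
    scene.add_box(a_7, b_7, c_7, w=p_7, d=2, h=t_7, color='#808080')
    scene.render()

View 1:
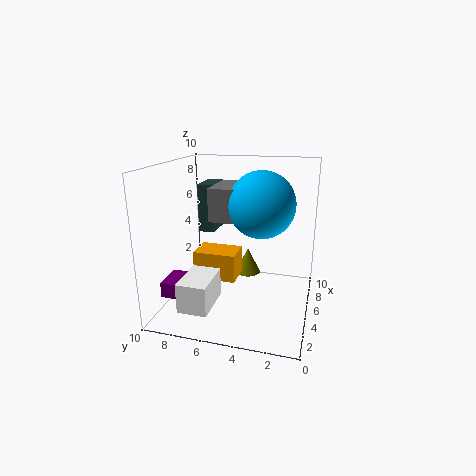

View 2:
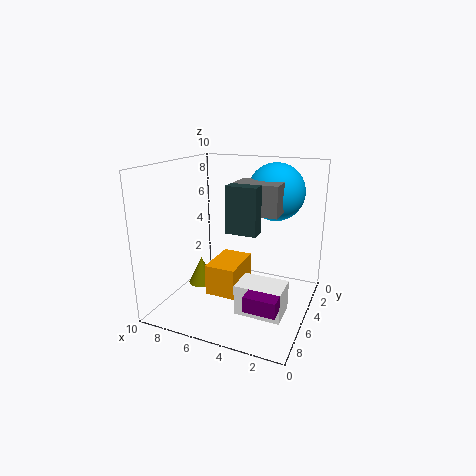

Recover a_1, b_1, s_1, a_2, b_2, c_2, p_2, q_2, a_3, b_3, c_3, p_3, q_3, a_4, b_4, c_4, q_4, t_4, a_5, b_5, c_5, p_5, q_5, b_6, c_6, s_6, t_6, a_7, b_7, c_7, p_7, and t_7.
a_1 = 3
b_1 = 3
s_1 = 2
a_2 = 4
b_2 = 5
c_2 = 2
p_2 = 2
q_2 = 3
a_3 = 1
b_3 = 8
c_3 = 2
p_3 = 2
q_3 = 1
a_4 = 3
b_4 = 6
c_4 = 6
q_4 = 1
t_4 = 3
a_5 = 1
b_5 = 6
c_5 = 1
p_5 = 3
q_5 = 2
b_6 = 5
c_6 = 1
s_6 = 1
t_6 = 2
a_7 = 2
b_7 = 4
c_7 = 7
p_7 = 3
t_7 = 2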